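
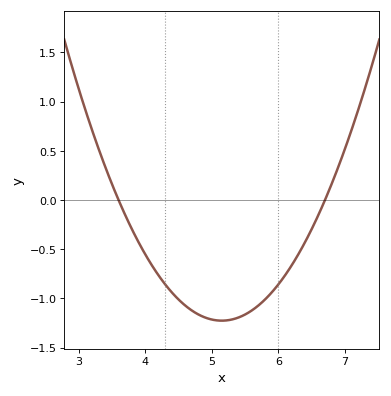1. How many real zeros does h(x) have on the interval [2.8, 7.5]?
2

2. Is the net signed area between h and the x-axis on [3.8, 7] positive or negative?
negative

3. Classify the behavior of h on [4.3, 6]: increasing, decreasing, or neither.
neither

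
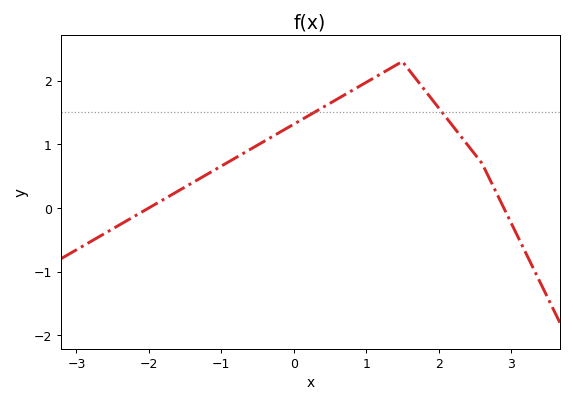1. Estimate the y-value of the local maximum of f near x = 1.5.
2.3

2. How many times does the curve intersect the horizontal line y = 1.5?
2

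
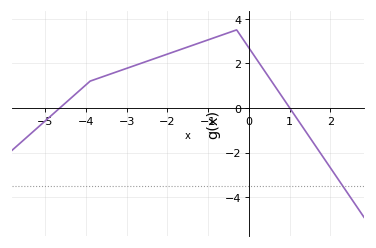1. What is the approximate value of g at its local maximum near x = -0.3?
3.4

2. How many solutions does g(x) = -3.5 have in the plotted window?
1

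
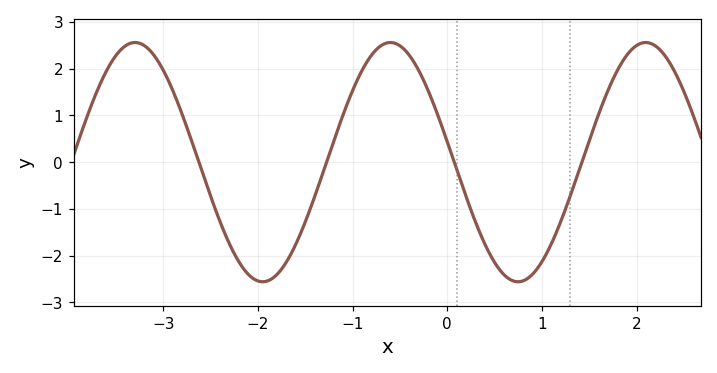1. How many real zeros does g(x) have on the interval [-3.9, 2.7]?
4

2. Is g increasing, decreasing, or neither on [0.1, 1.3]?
neither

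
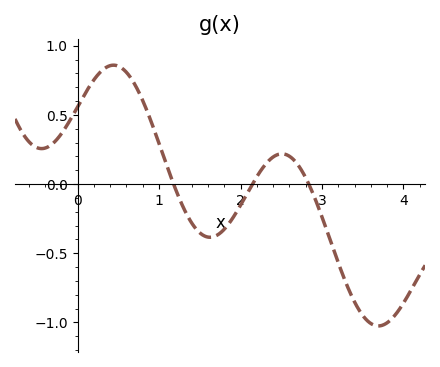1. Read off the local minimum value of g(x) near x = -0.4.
0.25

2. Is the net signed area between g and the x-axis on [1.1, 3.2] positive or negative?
negative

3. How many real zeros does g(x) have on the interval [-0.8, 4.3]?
3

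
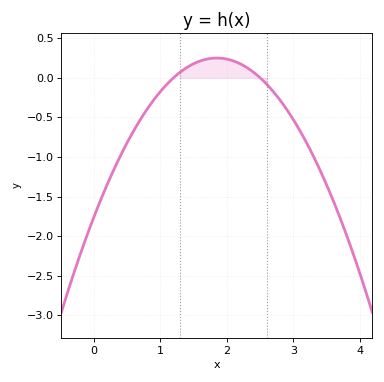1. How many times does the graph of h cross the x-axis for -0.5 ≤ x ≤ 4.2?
2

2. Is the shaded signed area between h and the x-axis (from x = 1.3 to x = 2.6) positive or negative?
positive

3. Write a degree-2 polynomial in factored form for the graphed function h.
y = -0.59(x - 1.2)(x - 2.5)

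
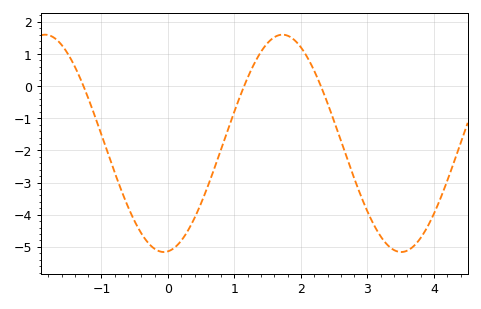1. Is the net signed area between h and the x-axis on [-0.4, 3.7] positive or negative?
negative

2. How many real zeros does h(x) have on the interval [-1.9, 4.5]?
3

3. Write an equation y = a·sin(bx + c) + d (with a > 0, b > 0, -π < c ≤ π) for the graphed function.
y = 3.38sin(1.76x - 1.46) - 1.78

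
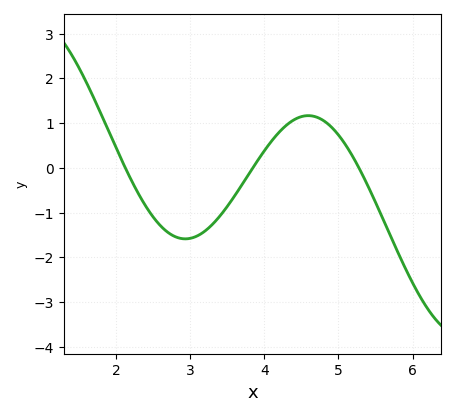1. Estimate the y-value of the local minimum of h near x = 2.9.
-1.59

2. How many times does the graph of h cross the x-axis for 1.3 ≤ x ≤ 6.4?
3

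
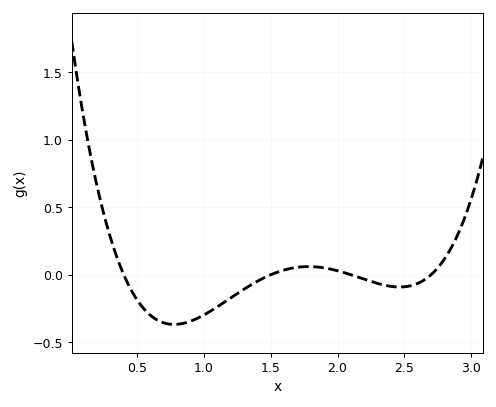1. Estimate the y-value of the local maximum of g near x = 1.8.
0.05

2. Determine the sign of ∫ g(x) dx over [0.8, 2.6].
negative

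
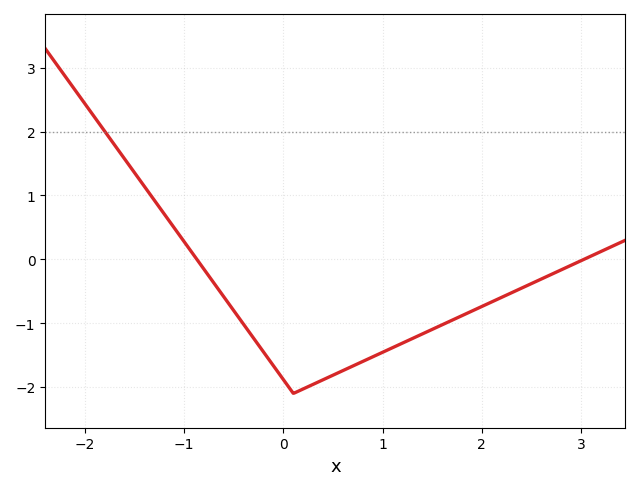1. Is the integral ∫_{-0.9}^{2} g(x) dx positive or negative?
negative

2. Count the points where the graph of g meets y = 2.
1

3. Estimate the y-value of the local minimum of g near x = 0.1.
-2.1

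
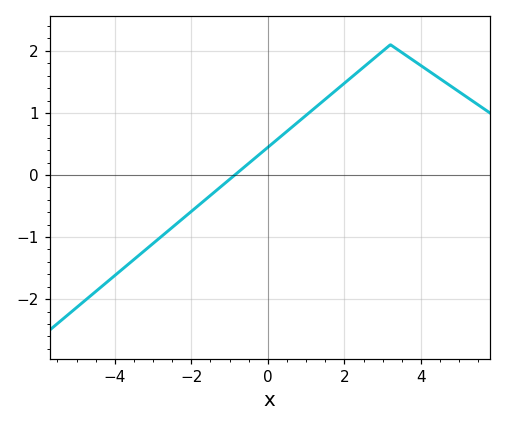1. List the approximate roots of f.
-0.865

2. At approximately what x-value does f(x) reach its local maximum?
3.2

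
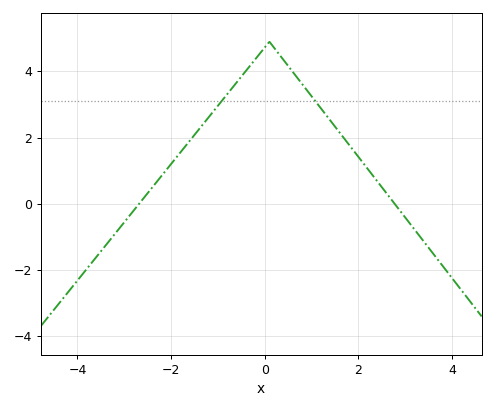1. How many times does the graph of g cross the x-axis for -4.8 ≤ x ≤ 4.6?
2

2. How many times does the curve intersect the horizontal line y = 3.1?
2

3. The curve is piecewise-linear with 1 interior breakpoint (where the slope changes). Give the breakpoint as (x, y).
(0.1, 4.9)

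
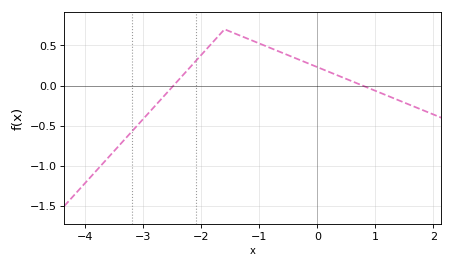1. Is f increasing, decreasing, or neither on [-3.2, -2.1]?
increasing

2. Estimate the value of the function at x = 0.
0.229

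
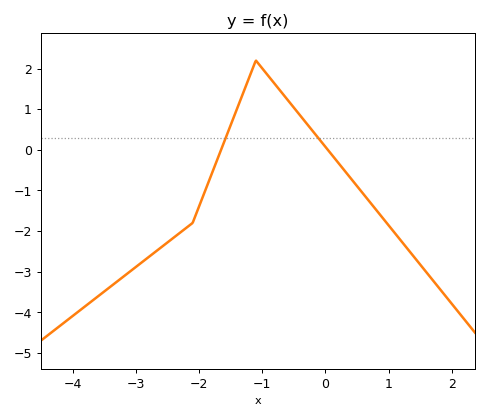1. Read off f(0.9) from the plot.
-1.66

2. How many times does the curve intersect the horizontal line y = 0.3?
2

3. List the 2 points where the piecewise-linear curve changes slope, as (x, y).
(-2.1, -1.8); (-1.1, 2.2)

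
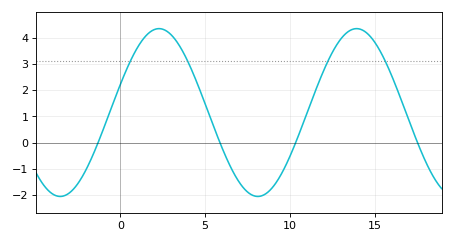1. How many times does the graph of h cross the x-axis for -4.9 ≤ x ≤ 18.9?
4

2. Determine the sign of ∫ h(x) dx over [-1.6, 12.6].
positive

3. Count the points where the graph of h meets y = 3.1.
4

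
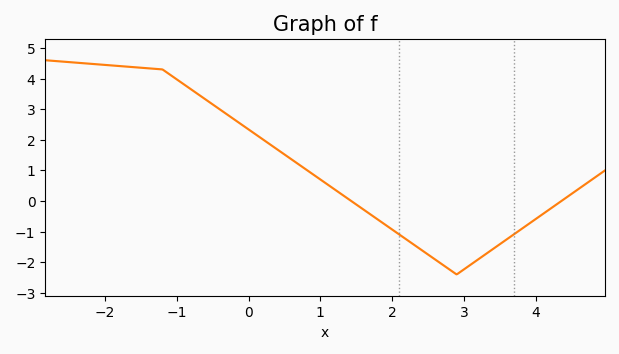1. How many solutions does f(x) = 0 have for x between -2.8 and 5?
2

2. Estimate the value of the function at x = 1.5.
-0.1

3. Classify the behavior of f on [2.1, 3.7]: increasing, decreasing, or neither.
neither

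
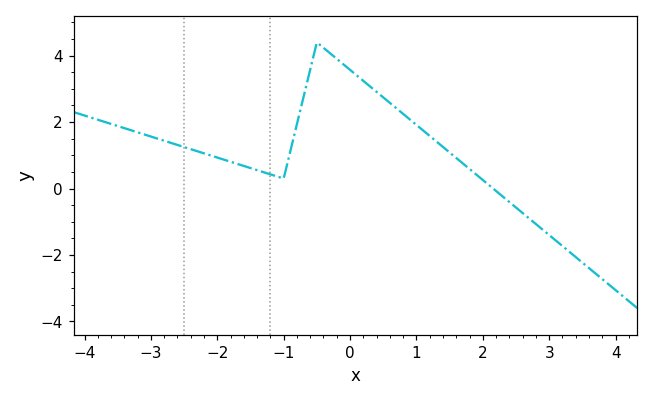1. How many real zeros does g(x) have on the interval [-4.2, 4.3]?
1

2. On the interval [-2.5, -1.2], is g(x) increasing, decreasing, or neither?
decreasing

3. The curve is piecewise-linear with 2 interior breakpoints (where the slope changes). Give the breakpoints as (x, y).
(-1, 0.3); (-0.5, 4.4)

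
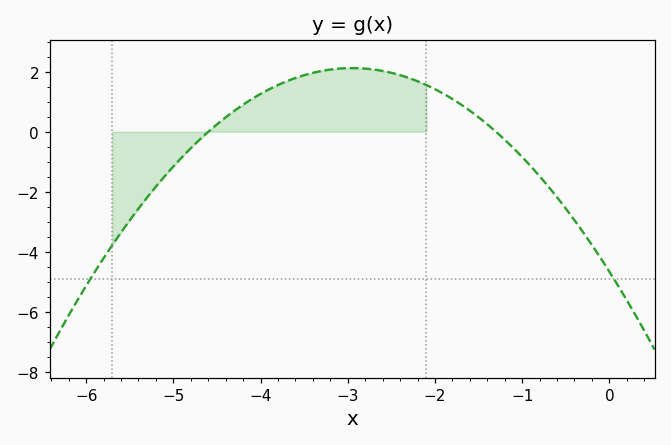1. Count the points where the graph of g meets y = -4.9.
2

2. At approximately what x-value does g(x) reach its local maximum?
-2.95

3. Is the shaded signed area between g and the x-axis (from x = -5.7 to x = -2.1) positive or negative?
positive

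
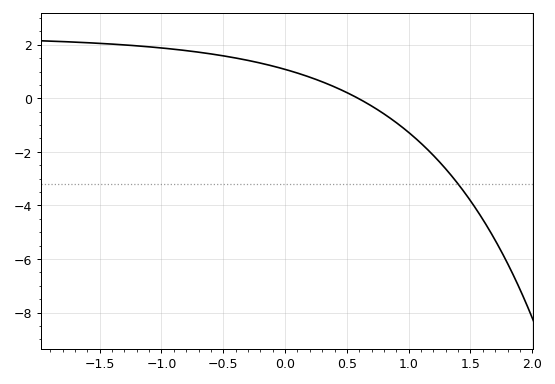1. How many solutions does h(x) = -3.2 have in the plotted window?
1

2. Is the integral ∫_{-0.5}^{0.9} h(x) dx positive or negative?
positive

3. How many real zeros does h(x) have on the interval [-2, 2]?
1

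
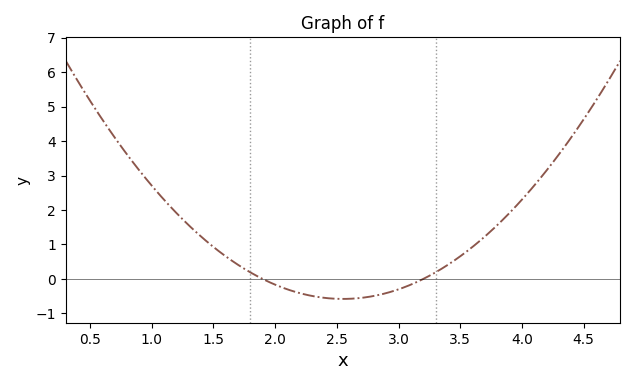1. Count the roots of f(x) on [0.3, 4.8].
2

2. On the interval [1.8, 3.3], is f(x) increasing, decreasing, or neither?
neither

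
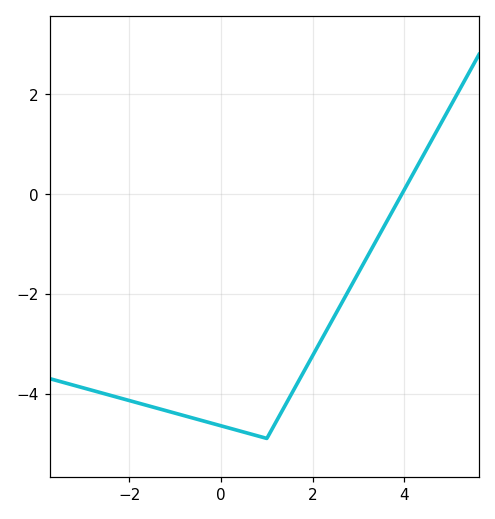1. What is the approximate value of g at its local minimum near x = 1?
-4.9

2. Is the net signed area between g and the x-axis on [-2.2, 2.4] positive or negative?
negative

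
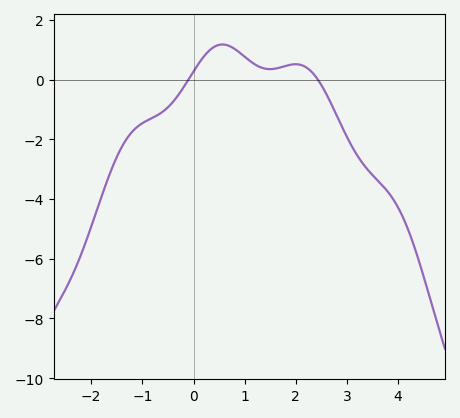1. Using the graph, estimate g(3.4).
-3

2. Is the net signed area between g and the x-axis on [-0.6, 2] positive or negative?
positive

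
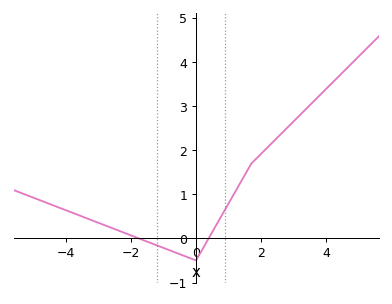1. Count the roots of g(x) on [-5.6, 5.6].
2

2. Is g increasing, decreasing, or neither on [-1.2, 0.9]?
neither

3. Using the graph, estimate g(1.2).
1.05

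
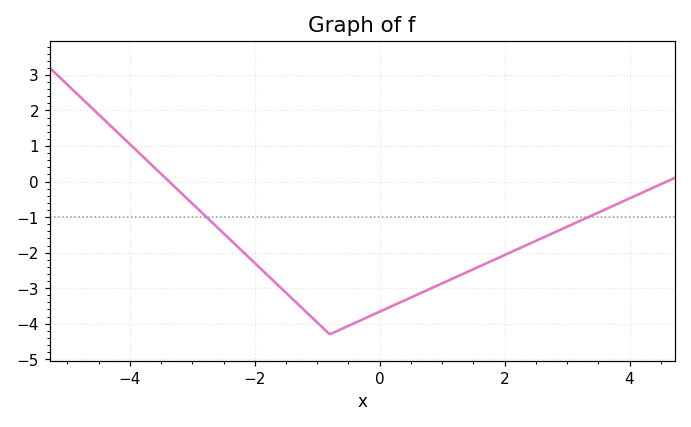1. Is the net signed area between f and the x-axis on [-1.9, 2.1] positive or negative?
negative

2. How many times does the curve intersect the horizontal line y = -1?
2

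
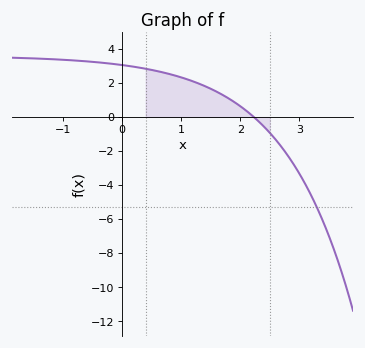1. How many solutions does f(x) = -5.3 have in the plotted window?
1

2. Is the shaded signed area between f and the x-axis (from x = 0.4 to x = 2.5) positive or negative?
positive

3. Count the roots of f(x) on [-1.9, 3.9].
1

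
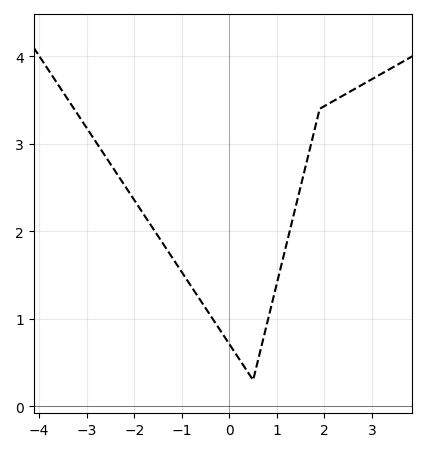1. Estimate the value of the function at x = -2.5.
2.8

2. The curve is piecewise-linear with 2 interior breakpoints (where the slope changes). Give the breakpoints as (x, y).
(0.5, 0.3); (1.9, 3.4)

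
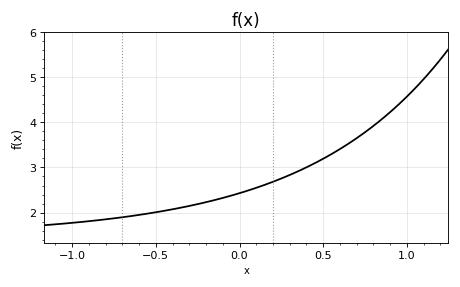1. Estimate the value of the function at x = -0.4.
2.07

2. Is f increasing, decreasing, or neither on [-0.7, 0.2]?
increasing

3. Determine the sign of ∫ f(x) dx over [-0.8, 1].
positive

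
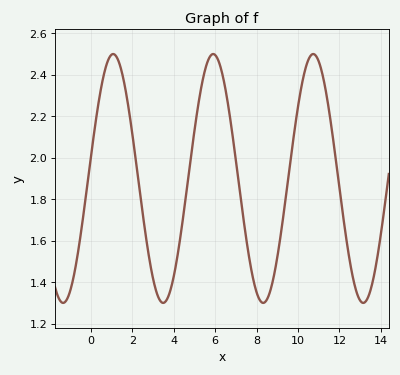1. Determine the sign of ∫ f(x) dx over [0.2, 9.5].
positive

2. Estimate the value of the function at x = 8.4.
1.3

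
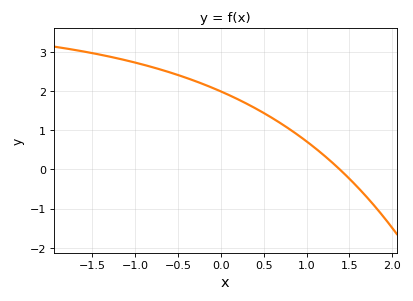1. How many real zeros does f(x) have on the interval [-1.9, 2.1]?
1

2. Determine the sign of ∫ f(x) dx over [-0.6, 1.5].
positive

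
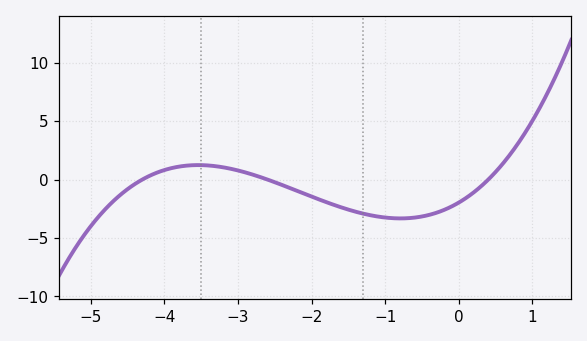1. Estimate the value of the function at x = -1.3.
-3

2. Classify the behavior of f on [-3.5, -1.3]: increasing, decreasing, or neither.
decreasing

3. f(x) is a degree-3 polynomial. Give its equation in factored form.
y = 0.44(x + 4.3)(x + 2.6)(x - 0.4)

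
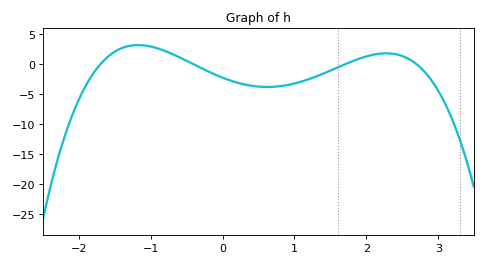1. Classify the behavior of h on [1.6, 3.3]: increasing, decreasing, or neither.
neither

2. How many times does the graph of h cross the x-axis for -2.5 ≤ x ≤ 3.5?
4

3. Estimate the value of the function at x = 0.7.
-3.75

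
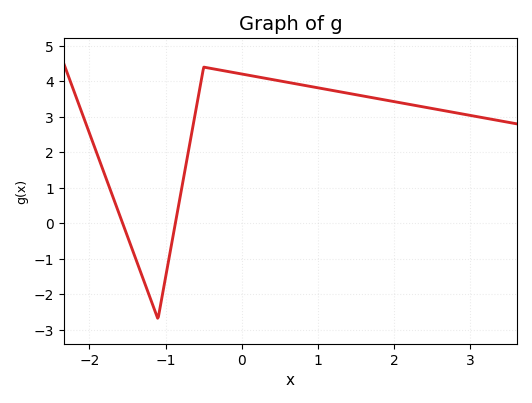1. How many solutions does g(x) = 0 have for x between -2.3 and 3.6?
2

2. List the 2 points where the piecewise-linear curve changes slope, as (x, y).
(-1.1, -2.7); (-0.5, 4.4)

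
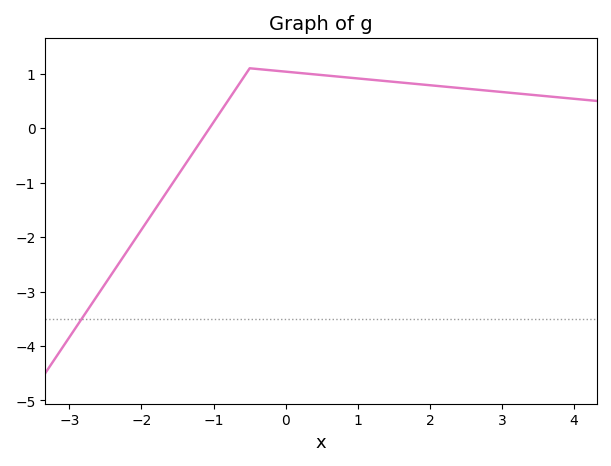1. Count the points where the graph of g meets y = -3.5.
1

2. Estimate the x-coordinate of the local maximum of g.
-0.4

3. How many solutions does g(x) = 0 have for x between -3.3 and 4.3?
1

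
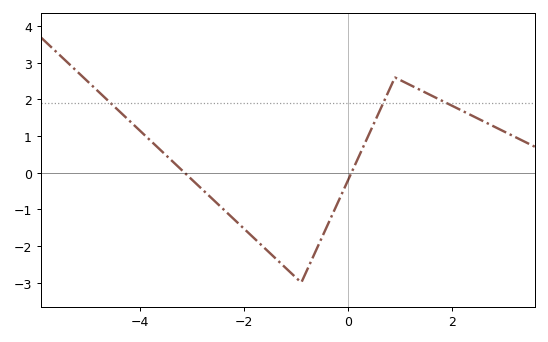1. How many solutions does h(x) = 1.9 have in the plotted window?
3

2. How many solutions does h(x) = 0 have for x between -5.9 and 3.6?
2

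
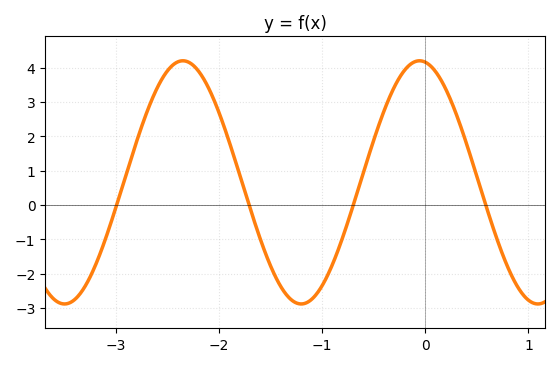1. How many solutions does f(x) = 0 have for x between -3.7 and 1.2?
4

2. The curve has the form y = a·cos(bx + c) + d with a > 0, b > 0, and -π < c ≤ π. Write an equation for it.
y = 3.54cos(2.74x + 0.152) + 0.66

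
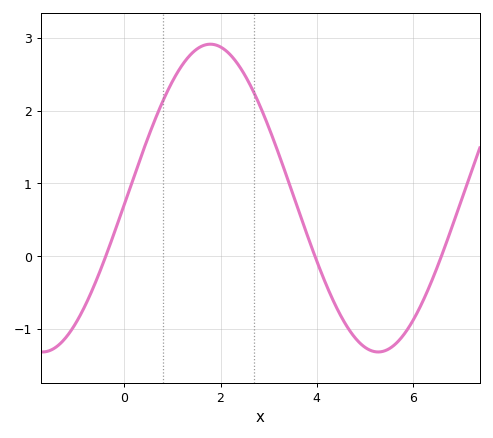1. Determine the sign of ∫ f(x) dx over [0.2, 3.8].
positive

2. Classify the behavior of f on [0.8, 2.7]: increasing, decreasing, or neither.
neither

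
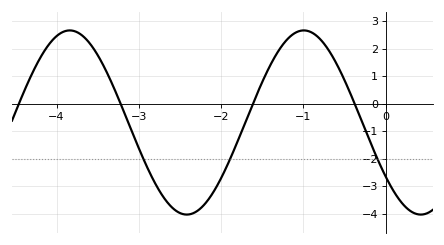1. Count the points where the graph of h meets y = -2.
3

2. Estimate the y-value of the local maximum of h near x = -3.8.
2.7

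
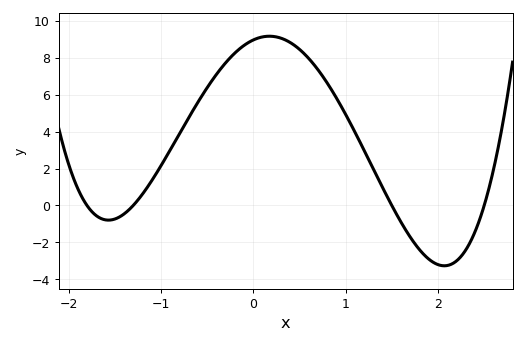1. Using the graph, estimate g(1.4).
1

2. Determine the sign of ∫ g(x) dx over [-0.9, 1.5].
positive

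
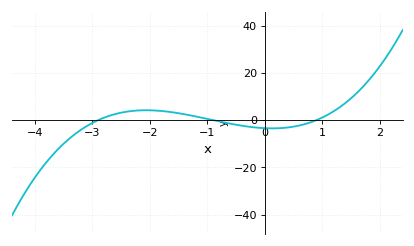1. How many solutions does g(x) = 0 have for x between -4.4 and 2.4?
3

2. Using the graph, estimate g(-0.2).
-4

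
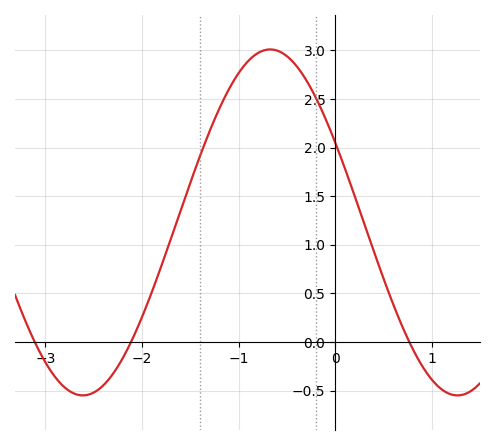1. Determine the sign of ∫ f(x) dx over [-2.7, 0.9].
positive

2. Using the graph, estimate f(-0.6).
3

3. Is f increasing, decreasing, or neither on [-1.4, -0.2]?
neither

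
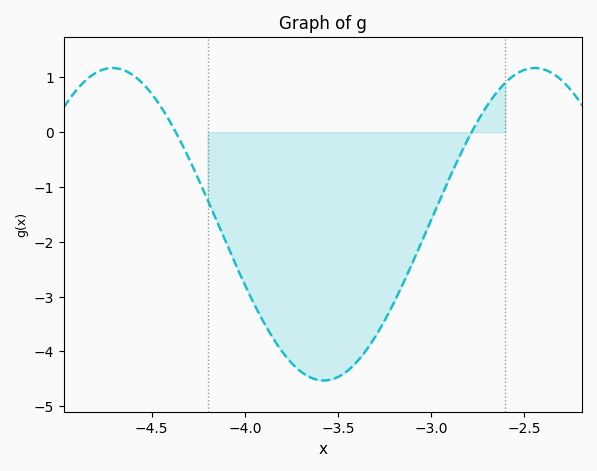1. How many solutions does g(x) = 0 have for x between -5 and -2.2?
2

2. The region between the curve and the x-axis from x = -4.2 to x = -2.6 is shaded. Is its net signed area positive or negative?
negative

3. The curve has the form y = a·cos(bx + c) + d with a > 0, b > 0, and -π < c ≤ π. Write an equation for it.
y = 2.85cos(2.8x + 0.48) - 1.68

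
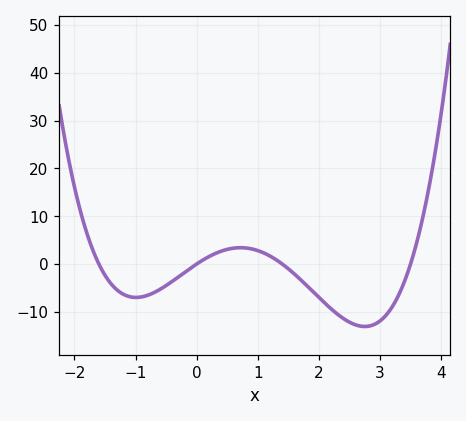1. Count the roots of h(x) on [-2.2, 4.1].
4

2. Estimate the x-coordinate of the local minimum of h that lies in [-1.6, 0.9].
-1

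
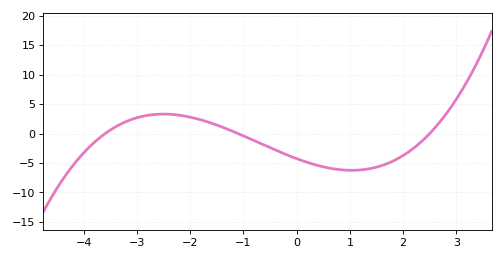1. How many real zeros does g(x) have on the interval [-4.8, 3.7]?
3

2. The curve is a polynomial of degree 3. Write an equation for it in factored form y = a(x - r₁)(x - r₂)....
y = 0.43(x + 3.6)(x + 1.1)(x - 2.5)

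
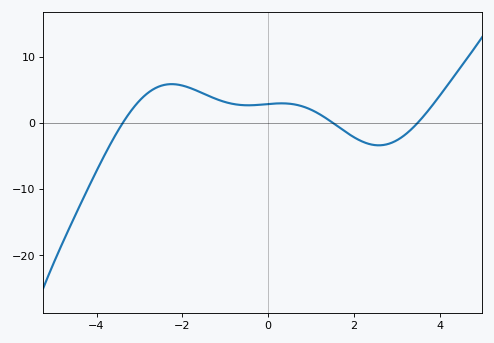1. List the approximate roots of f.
-3.39, 1.51, 3.49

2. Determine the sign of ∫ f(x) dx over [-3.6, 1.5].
positive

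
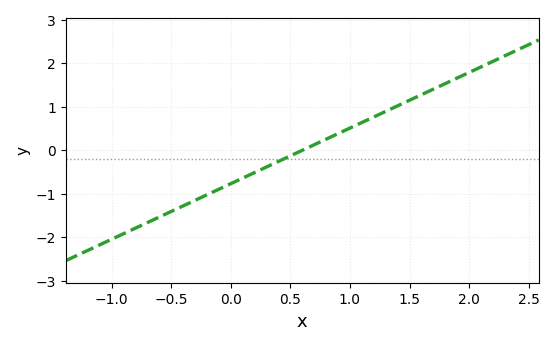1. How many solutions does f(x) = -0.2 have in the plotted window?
1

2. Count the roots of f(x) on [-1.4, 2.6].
1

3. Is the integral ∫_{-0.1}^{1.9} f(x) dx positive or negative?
positive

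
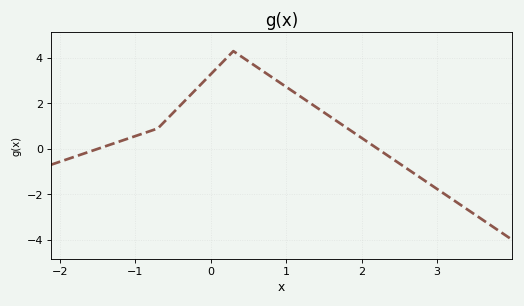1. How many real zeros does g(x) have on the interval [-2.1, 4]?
2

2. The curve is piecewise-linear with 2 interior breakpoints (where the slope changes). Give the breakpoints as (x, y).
(-0.7, 0.9); (0.3, 4.3)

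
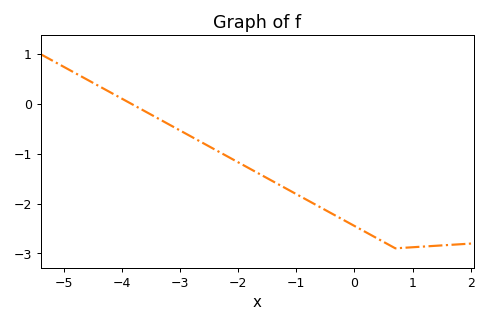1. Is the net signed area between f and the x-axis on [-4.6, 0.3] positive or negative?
negative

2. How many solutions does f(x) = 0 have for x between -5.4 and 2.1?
1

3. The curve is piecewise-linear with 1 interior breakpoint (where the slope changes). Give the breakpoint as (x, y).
(0.7, -2.9)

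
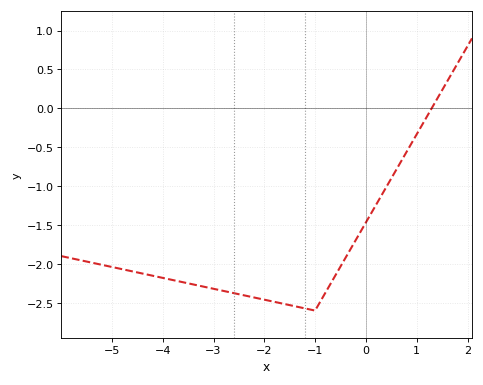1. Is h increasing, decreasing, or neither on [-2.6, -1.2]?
decreasing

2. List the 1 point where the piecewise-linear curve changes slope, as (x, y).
(-1, -2.6)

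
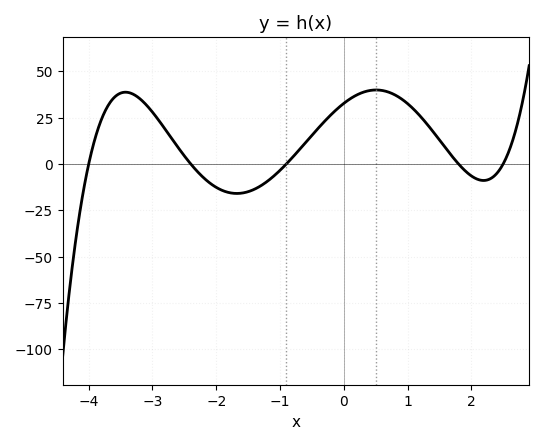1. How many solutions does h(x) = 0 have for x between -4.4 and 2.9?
5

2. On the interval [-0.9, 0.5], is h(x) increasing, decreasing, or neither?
increasing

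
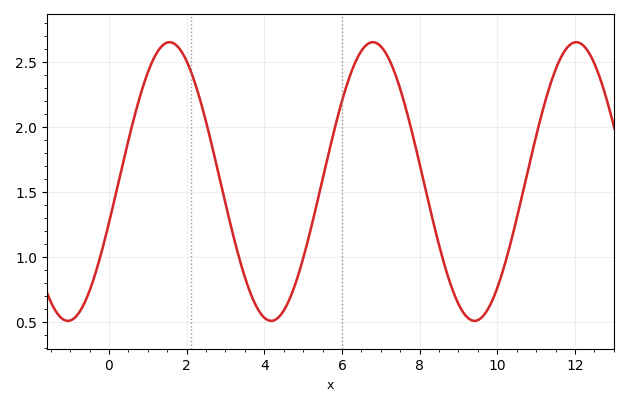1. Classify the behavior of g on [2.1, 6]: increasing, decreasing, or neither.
neither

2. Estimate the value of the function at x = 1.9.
2.56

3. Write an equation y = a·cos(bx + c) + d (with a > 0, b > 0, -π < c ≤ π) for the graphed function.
y = 1.07cos(1.2x - 1.87) + 1.58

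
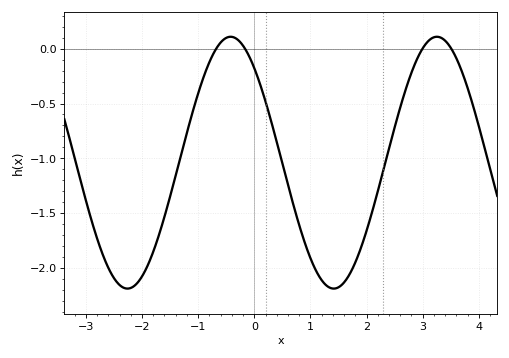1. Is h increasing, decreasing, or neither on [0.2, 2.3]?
neither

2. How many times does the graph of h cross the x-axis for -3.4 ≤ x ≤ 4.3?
4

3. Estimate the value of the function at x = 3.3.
0.1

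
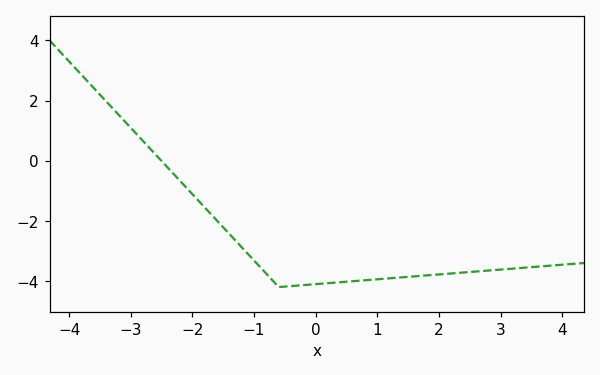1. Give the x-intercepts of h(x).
-2.5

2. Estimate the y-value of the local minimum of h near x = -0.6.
-4.2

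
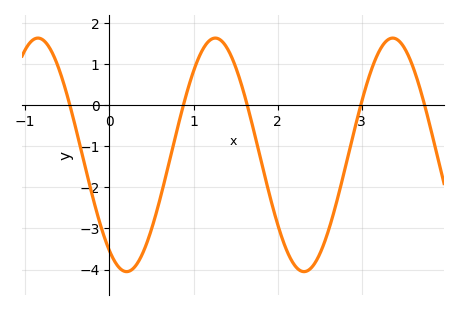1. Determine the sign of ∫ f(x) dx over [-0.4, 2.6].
negative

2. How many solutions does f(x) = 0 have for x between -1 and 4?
5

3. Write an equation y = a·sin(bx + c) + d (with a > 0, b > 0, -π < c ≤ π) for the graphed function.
y = 2.84sin(3x - 2.2) - 1.21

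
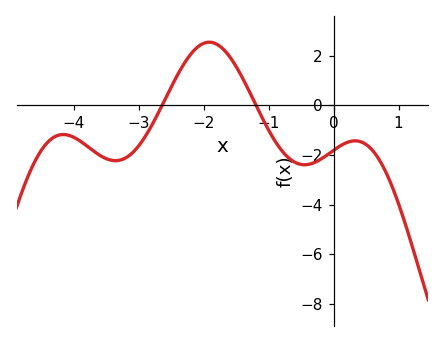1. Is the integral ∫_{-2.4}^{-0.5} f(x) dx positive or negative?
positive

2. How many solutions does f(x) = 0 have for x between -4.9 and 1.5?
2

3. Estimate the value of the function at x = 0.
-1.81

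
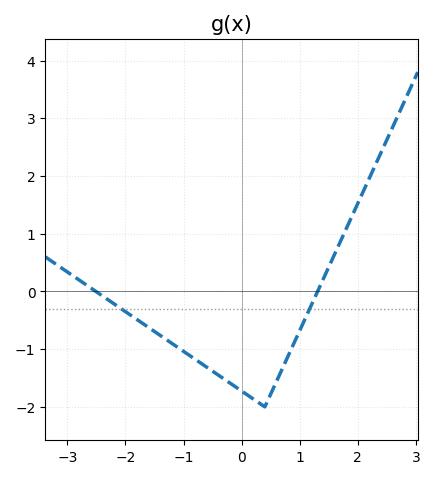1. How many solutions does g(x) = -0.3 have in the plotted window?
2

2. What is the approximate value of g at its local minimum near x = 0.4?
-2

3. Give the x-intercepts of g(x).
-2.51, 1.31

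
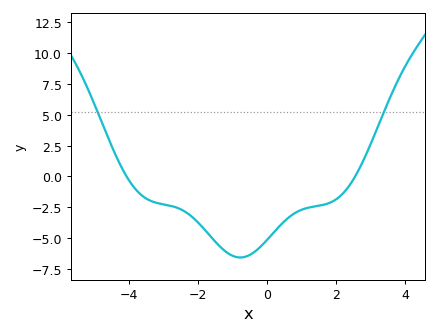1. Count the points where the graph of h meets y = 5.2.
2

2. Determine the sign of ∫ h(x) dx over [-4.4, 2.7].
negative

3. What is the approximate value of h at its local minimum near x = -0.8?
-6.5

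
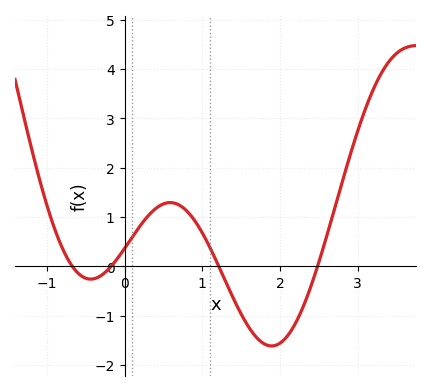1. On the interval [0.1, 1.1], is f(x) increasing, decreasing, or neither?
neither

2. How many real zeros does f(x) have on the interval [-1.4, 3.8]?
4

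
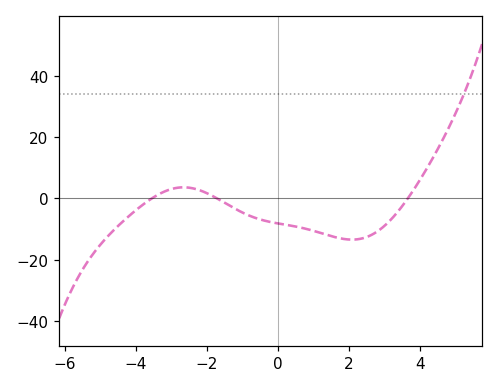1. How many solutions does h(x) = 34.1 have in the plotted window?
1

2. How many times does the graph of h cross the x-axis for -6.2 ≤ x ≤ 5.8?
3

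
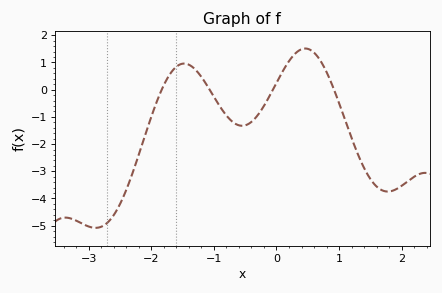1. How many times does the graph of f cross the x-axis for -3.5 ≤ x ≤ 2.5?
4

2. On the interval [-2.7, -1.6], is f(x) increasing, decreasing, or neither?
increasing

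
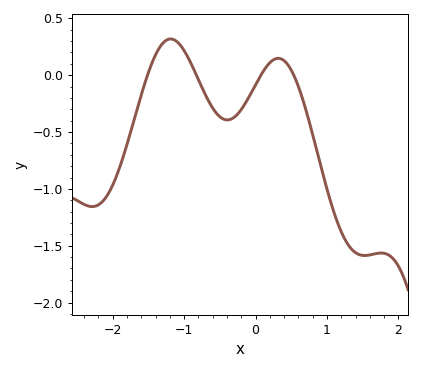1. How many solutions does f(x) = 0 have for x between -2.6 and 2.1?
4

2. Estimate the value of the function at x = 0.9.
-0.75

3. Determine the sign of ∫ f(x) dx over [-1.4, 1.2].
negative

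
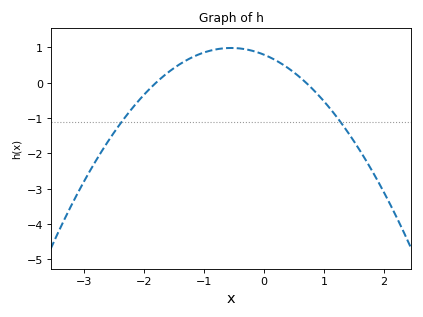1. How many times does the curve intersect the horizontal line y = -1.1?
2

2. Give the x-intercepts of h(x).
-1.8, 0.7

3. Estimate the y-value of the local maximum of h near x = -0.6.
1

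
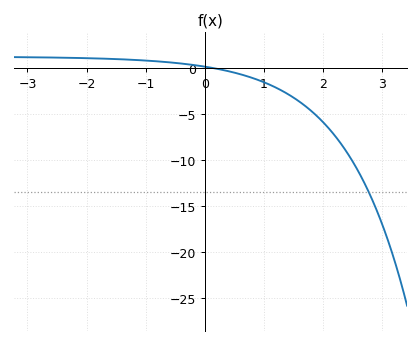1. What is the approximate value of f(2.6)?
-11.5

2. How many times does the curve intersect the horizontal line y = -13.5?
1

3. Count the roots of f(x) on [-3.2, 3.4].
1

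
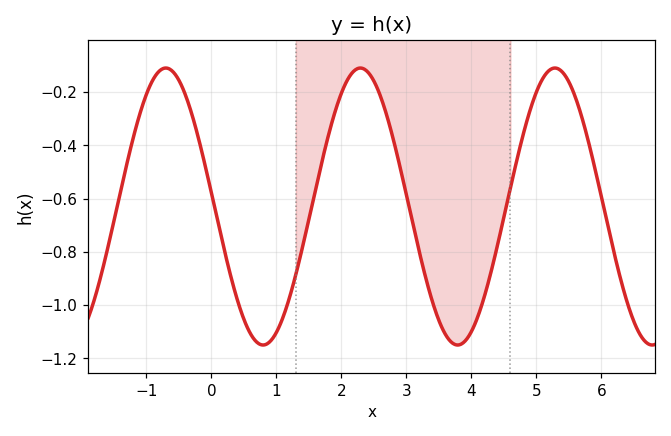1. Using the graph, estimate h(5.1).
-0.14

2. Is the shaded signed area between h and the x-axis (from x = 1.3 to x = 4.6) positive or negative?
negative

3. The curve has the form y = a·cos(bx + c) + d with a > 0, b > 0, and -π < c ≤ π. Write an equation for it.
y = 0.52cos(2.1x + 1.5) - 0.63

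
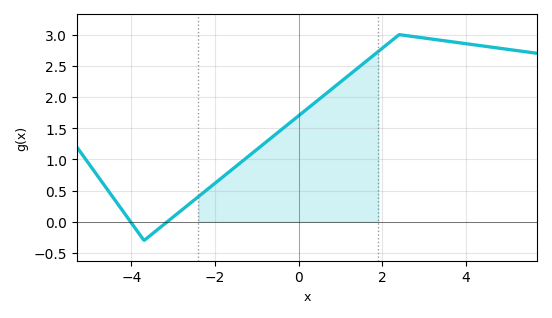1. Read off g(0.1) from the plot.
1.76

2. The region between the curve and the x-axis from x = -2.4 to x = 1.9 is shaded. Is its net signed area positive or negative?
positive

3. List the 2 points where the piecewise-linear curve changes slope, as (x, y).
(-3.7, -0.3); (2.4, 3)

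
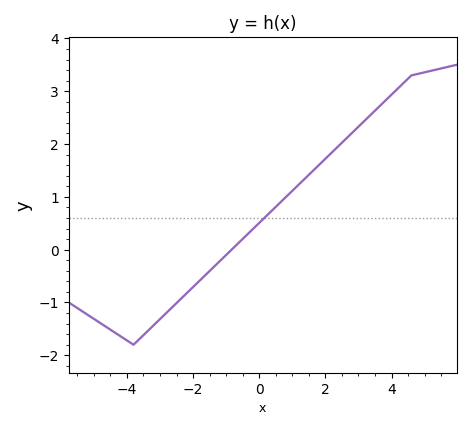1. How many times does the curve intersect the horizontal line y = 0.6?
1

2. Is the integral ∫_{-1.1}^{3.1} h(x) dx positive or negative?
positive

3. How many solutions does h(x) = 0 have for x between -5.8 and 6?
1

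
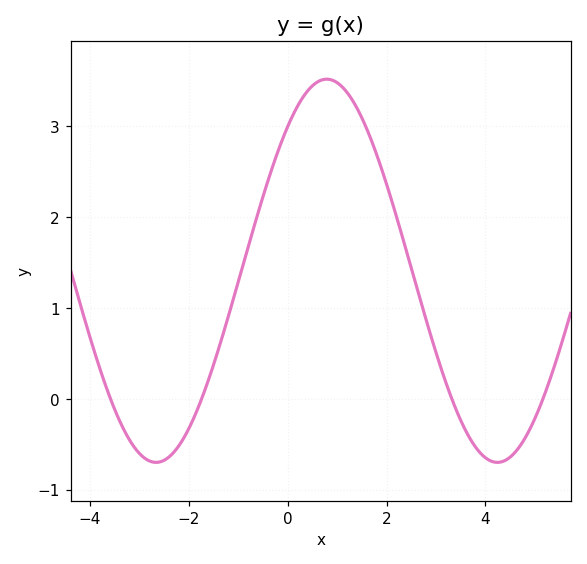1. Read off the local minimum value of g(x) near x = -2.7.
-0.7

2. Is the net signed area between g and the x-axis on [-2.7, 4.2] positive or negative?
positive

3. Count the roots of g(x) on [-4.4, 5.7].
4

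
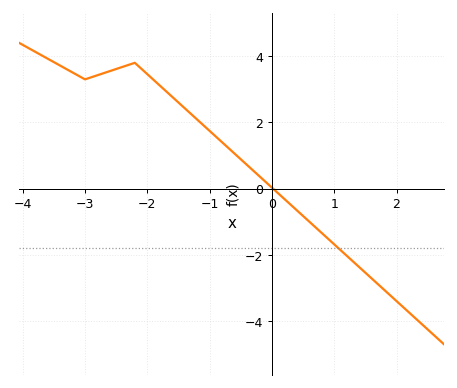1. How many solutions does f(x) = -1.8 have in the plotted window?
1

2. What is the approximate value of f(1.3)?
-2.2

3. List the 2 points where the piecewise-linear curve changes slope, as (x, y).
(-3, 3.3); (-2.2, 3.8)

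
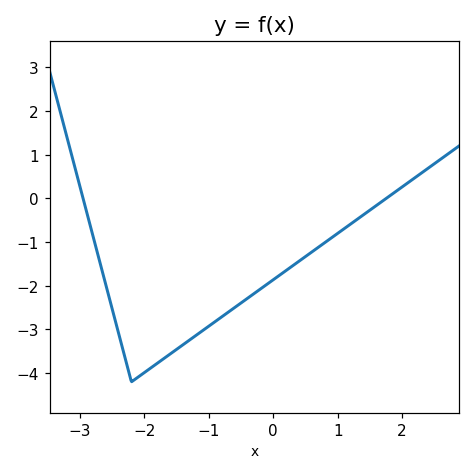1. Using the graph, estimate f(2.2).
0.5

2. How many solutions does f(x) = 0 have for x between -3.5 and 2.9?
2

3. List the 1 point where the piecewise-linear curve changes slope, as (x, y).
(-2.2, -4.2)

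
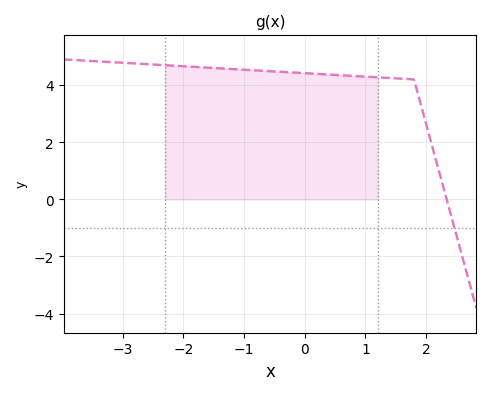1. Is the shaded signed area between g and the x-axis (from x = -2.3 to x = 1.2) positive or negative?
positive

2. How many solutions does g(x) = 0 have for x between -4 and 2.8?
1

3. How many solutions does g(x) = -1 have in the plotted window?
1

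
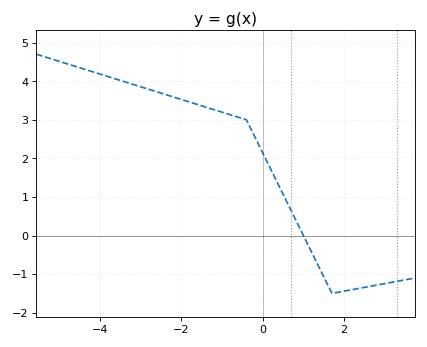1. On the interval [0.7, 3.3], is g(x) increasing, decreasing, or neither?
neither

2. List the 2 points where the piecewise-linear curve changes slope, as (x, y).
(-0.4, 3); (1.7, -1.5)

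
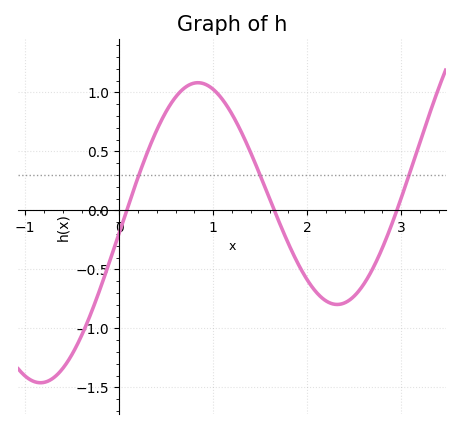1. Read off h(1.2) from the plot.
0.8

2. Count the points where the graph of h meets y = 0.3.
3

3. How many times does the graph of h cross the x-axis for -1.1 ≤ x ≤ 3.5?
3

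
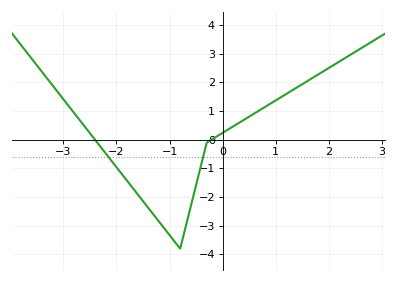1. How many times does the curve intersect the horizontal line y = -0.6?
2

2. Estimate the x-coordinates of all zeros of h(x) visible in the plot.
-2.4, -0.2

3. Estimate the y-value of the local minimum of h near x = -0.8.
-3.8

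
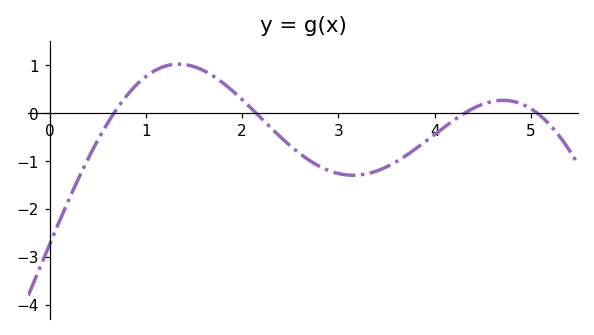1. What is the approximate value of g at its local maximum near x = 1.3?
1.02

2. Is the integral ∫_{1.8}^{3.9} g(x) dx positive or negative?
negative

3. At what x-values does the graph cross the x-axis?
0.669, 2.14, 4.31, 5.06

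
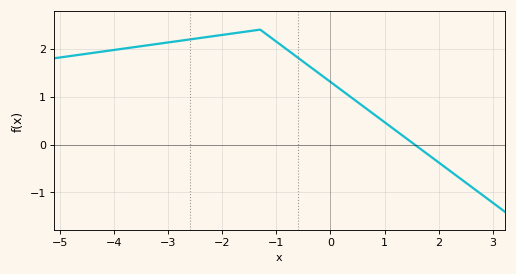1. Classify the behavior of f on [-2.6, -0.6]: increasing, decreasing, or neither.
neither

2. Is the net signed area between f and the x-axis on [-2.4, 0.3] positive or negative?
positive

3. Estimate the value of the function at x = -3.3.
2.09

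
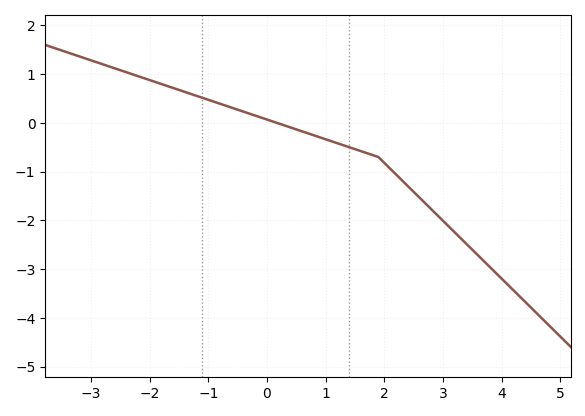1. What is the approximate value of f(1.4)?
-0.5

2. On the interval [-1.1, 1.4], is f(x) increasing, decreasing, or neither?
decreasing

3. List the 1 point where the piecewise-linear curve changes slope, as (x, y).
(1.9, -0.7)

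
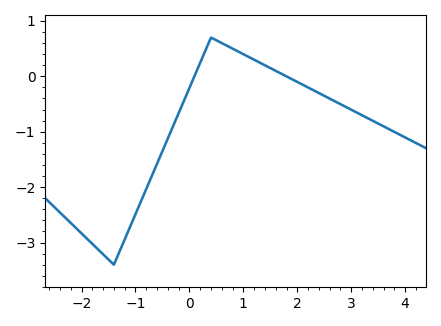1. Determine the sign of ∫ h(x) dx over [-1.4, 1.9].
negative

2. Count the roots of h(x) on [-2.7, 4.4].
2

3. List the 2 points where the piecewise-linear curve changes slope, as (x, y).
(-1.4, -3.4); (0.4, 0.7)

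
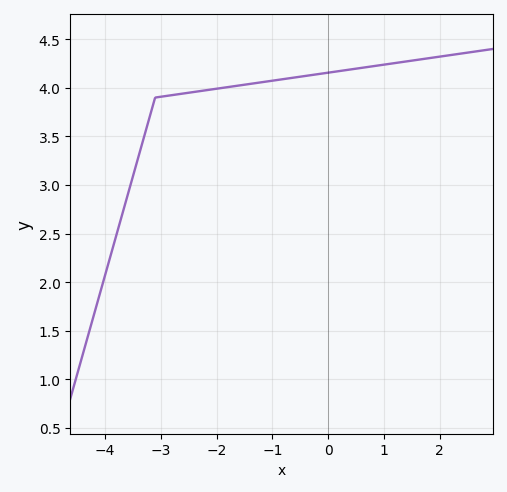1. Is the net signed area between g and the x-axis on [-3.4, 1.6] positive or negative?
positive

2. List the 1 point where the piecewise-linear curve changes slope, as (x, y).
(-3.1, 3.9)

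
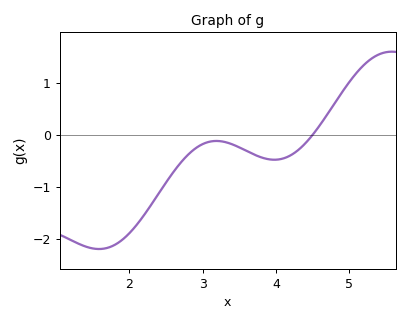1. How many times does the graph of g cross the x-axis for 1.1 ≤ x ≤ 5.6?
1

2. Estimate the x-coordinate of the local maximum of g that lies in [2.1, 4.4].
3.19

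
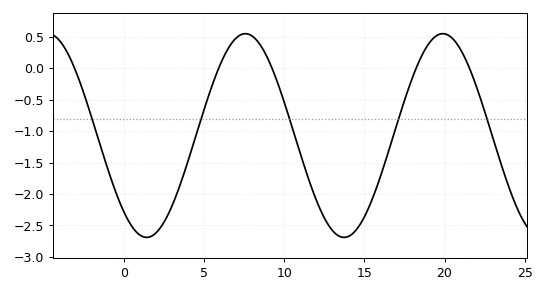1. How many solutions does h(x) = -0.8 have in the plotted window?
5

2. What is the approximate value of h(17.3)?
-0.672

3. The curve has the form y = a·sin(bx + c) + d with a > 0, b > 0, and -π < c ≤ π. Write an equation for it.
y = 1.62sin(0.51x - 2.29) - 1.07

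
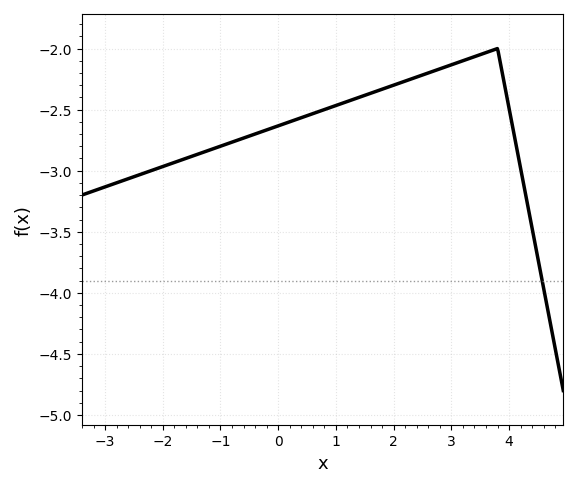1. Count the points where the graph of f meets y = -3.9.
1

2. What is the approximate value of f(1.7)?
-2.35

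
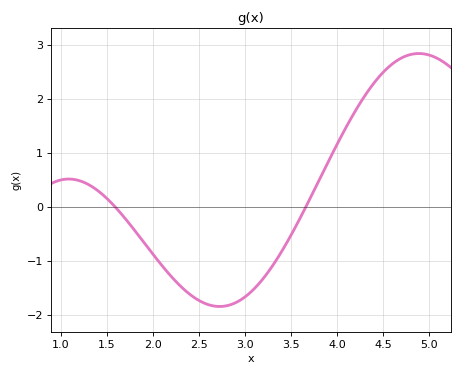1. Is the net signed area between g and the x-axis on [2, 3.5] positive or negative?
negative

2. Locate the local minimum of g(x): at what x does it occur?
2.73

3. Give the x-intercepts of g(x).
1.59, 3.66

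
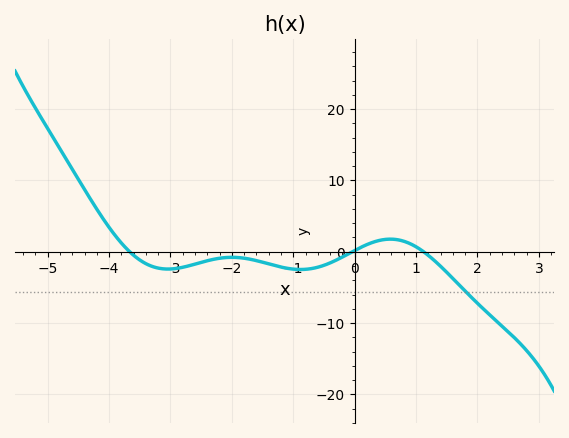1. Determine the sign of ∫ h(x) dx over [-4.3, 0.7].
negative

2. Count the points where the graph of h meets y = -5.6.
1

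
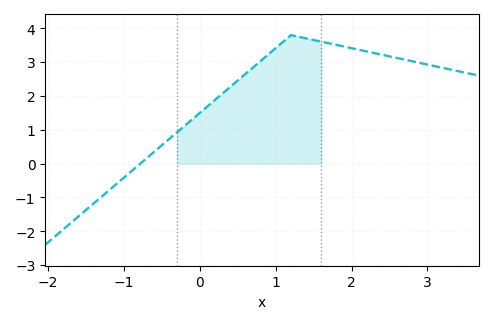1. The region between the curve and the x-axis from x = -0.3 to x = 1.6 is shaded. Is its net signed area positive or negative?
positive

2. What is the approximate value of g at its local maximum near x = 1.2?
3.8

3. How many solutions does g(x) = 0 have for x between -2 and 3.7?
1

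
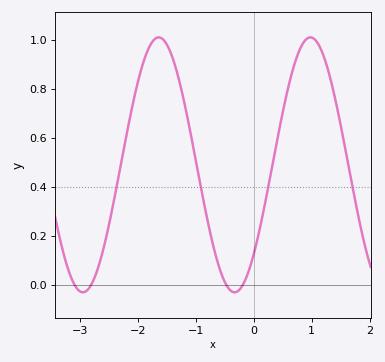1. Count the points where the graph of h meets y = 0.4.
4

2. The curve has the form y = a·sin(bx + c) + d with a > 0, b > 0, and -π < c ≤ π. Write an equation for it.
y = 0.52sin(2.4x - 0.78) + 0.49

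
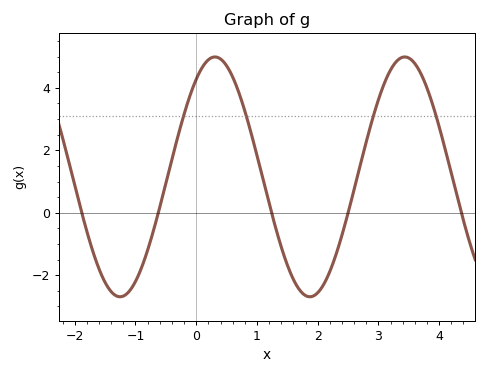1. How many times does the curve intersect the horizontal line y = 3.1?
4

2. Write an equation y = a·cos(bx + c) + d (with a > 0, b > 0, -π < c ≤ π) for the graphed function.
y = 3.84cos(2x - 0.62) + 1.15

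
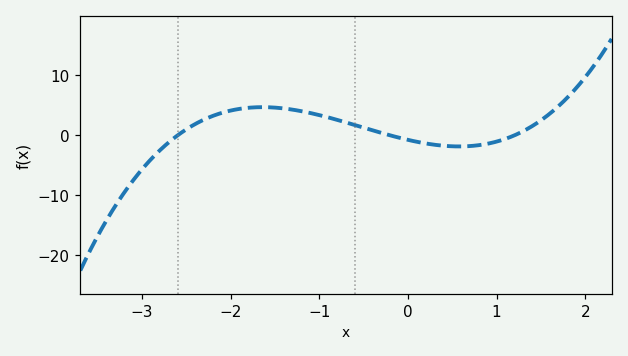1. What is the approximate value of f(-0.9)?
3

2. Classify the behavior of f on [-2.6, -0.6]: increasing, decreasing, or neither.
neither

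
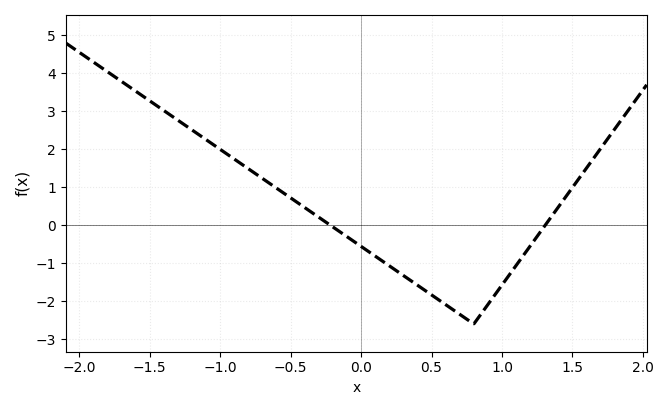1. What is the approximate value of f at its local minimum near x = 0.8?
-2.6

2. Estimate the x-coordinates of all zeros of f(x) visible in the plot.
-0.2, 1.3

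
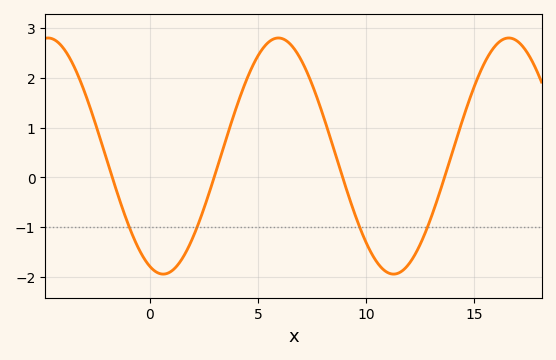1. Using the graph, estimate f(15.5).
2.33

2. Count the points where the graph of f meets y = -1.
4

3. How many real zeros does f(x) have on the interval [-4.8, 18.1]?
4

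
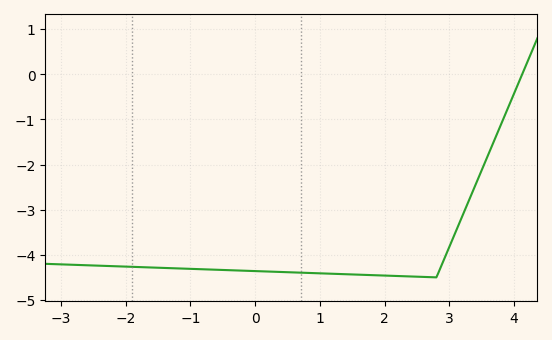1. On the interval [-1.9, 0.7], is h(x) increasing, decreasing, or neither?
decreasing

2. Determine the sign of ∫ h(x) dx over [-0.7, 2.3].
negative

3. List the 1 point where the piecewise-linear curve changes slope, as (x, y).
(2.8, -4.5)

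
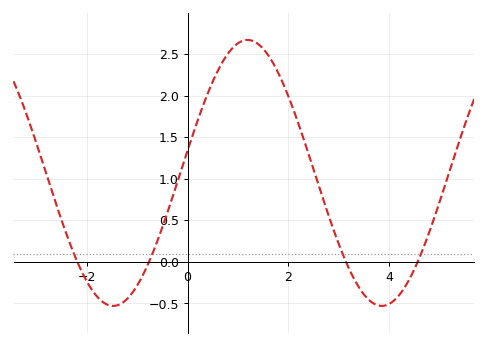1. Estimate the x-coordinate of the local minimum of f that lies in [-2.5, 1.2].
-1.4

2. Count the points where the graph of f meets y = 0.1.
4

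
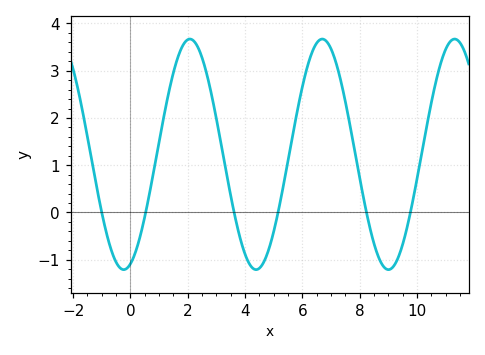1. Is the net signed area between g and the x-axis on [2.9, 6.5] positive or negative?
positive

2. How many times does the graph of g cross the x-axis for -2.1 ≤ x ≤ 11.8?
6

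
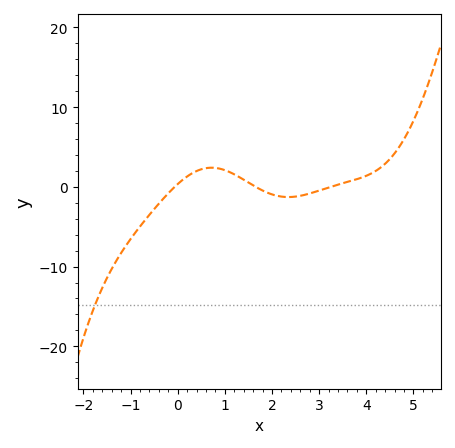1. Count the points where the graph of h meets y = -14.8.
1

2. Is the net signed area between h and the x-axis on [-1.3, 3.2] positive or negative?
negative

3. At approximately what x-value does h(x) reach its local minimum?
2.4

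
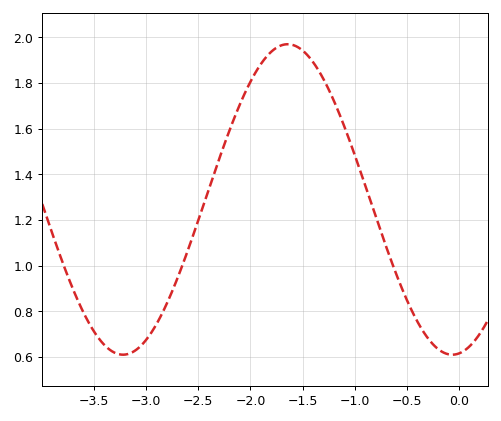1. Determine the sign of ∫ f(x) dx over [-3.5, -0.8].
positive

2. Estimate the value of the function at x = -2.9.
0.745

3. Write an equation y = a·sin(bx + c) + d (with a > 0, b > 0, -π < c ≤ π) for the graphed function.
y = 0.68sin(1.99x - 1.44) + 1.29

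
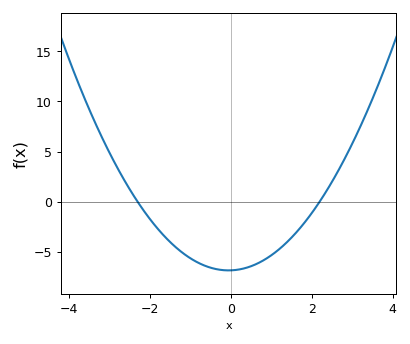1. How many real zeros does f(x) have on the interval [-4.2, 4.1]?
2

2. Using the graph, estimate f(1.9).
-1.71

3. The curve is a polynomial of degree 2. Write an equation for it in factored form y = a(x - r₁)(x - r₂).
y = 1.36(x + 2.3)(x - 2.2)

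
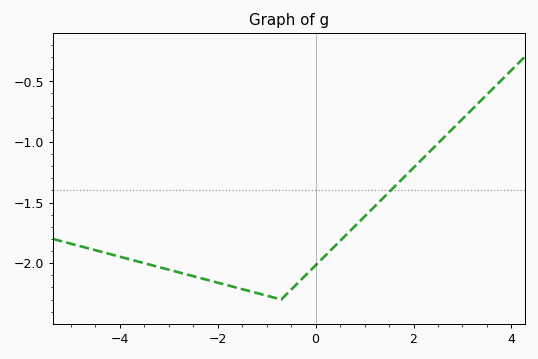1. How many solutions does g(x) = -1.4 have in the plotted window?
1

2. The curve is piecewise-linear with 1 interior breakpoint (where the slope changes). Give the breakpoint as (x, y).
(-0.7, -2.3)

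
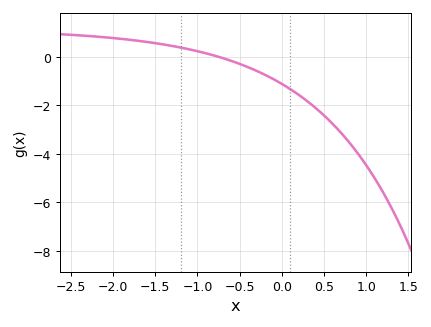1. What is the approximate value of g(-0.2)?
-0.746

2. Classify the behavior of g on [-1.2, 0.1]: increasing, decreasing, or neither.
decreasing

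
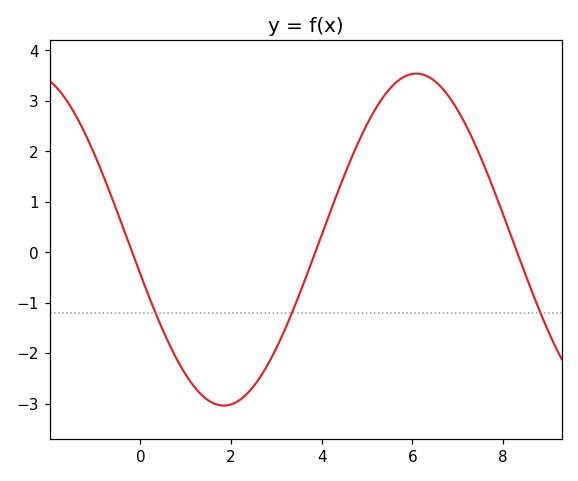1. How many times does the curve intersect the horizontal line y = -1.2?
3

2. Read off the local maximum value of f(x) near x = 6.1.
3.54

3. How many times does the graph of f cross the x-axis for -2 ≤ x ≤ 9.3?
3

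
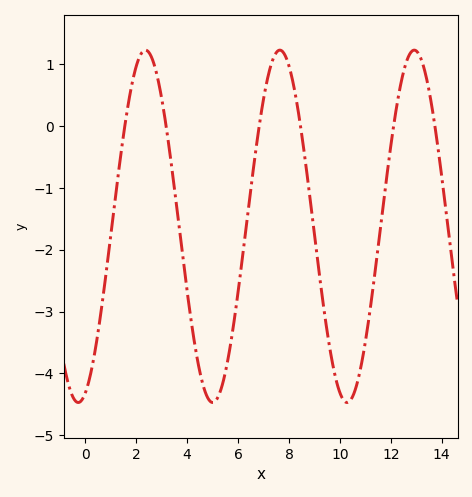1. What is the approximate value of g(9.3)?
-2.7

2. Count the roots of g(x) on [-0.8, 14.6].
6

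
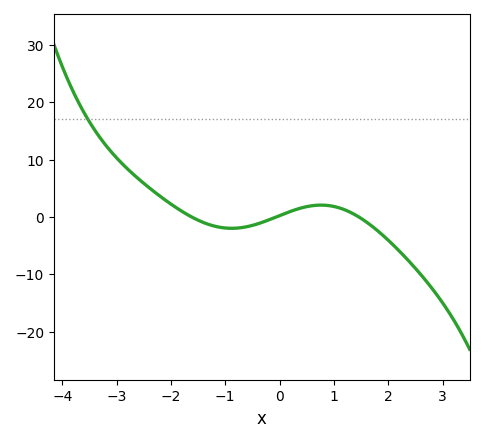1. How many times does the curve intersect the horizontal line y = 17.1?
1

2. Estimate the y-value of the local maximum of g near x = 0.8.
2.07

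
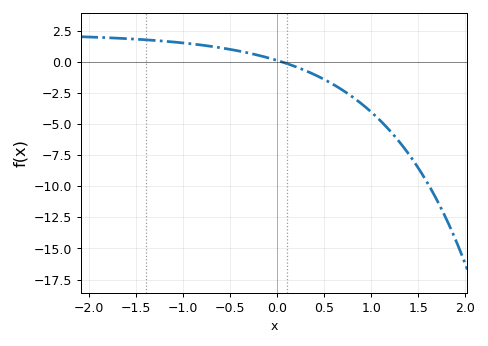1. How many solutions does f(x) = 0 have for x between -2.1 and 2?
1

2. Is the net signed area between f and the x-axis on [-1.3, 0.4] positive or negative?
positive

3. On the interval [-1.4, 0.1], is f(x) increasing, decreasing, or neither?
decreasing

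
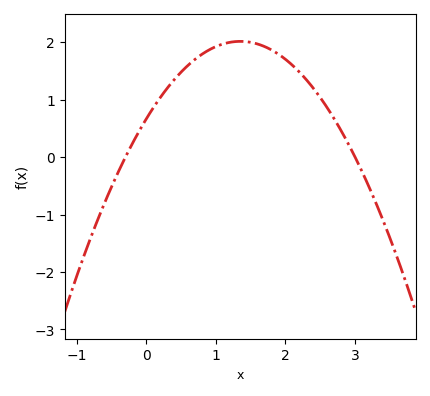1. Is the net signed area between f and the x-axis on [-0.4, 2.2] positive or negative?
positive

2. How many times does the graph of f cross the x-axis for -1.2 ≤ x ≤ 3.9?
2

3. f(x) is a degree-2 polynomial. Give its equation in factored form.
y = -0.74(x + 0.3)(x - 3)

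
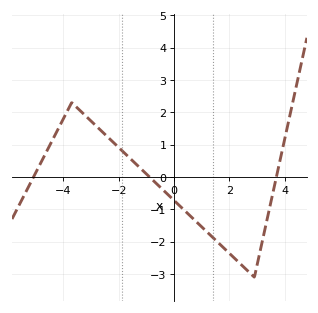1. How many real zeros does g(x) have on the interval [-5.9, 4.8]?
3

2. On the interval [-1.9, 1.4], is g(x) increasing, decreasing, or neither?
decreasing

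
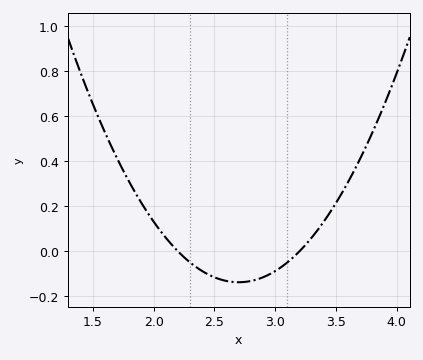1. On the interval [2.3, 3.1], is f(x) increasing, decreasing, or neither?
neither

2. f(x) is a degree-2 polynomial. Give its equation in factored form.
y = 0.55(x - 2.2)(x - 3.2)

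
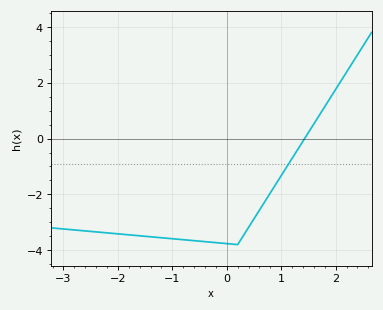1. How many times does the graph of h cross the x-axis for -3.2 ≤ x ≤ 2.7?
1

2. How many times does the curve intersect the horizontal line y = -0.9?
1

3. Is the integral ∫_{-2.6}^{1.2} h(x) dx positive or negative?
negative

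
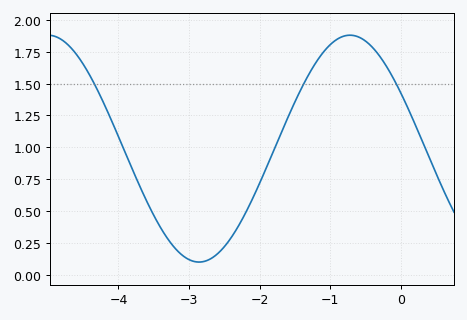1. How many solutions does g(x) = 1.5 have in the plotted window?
3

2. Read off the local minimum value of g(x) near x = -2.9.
0.1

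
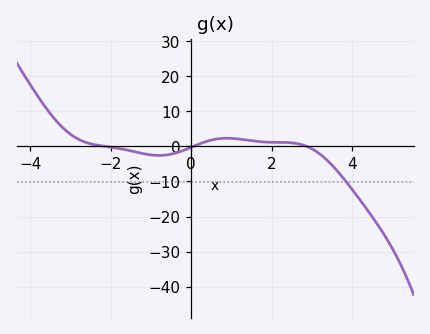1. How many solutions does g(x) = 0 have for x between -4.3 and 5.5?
3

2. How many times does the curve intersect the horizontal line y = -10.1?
1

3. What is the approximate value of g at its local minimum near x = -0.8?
-2.56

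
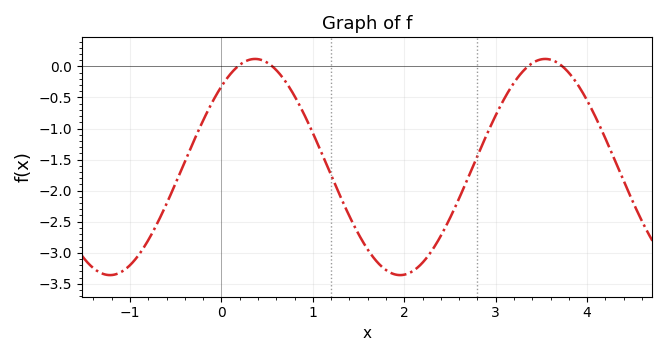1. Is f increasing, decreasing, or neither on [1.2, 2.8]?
neither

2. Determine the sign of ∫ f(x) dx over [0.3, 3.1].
negative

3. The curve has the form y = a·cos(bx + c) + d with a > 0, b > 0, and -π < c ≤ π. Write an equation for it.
y = 1.74cos(2x - 0.73) - 1.62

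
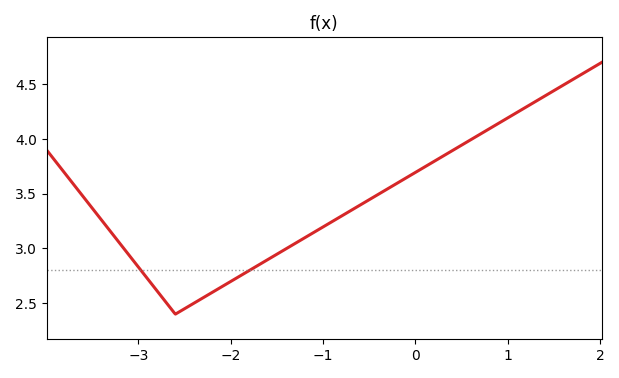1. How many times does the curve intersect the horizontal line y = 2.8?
2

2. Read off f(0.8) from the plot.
4.09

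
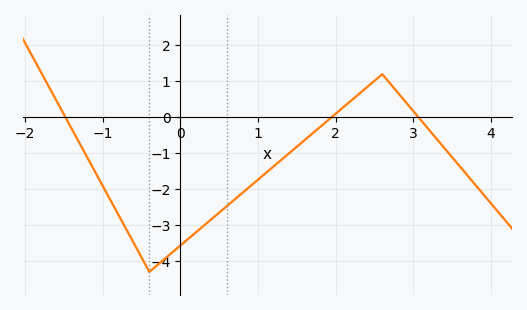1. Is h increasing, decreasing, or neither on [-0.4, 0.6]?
increasing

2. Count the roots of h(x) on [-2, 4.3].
3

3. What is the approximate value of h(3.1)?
-0.084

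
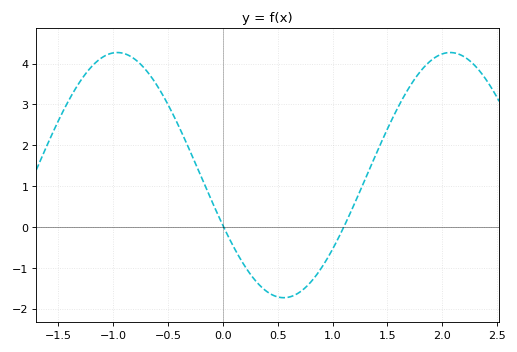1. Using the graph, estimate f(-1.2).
3.91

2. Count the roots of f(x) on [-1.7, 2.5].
2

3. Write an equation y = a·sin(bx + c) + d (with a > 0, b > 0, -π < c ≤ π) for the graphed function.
y = 3sin(2.07x - 2.72) + 1.27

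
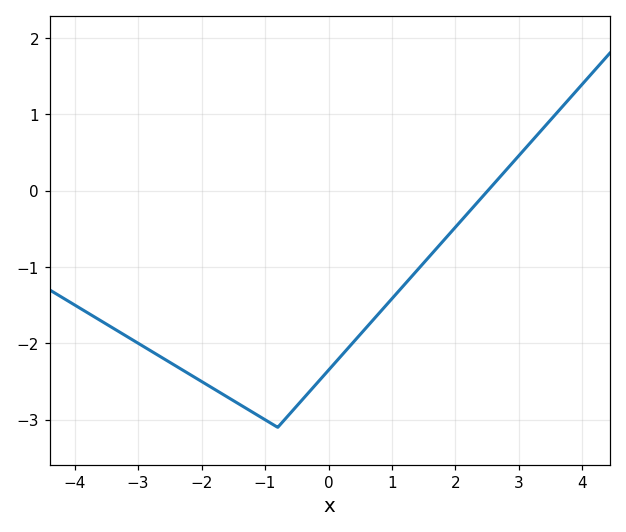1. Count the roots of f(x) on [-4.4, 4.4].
1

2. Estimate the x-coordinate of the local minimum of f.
-0.802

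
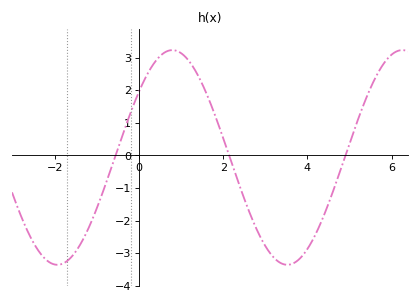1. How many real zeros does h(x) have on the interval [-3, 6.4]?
3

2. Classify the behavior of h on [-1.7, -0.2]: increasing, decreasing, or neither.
increasing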